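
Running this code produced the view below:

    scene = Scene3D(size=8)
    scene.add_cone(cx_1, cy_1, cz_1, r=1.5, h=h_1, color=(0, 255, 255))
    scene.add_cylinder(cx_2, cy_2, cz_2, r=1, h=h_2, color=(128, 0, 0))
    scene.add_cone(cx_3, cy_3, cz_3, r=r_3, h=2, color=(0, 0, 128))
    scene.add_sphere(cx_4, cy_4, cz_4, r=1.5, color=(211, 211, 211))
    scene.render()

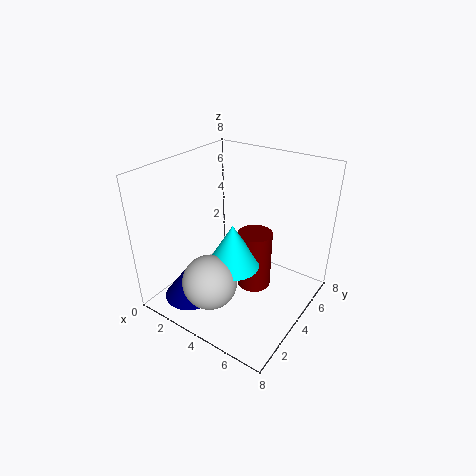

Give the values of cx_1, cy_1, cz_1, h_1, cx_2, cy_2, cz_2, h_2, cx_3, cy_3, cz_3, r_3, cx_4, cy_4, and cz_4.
cx_1 = 4; cy_1 = 3.5; cz_1 = 2.5; h_1 = 2.5; cx_2 = 4.5; cy_2 = 5; cz_2 = 0.5; h_2 = 3.5; cx_3 = 2; cy_3 = 2; cz_3 = 0.5; r_3 = 1.5; cx_4 = 3.5; cy_4 = 2; cz_4 = 2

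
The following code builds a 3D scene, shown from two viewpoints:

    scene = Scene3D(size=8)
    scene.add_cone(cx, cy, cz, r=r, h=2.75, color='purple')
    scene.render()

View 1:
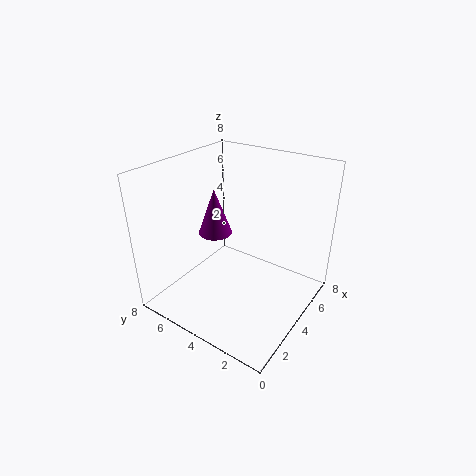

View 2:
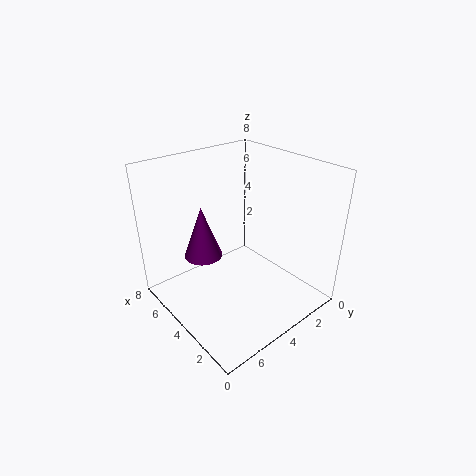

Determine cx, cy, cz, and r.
cx = 4.5, cy = 6, cz = 3.5, r = 1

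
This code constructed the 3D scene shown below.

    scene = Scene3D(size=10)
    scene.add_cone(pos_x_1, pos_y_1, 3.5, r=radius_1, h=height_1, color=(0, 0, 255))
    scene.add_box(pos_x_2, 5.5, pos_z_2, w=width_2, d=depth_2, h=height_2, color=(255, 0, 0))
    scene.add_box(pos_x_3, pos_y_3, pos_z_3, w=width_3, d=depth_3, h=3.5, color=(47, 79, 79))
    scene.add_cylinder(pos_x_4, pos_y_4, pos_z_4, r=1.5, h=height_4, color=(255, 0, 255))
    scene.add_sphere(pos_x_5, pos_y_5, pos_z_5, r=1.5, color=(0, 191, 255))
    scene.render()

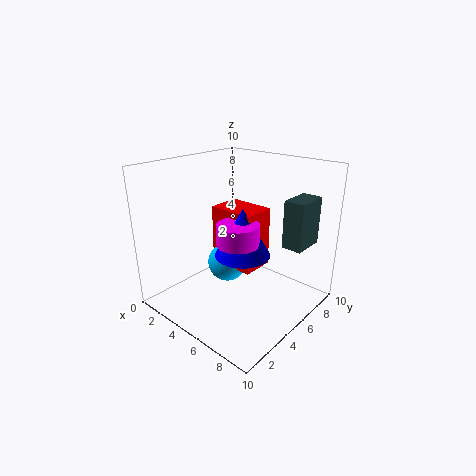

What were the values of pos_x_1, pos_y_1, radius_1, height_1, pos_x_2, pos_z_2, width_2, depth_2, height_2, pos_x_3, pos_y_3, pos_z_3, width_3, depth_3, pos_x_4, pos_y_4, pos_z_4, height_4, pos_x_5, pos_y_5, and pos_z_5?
pos_x_1 = 5
pos_y_1 = 5.5
radius_1 = 2
height_1 = 3.5
pos_x_2 = 2
pos_z_2 = 2
width_2 = 3.5
depth_2 = 2.5
height_2 = 4.5
pos_x_3 = 7
pos_y_3 = 7.5
pos_z_3 = 4
width_3 = 1.5
depth_3 = 2.5
pos_x_4 = 5
pos_y_4 = 5
pos_z_4 = 4.5
height_4 = 1.5
pos_x_5 = 3
pos_y_5 = 6
pos_z_5 = 2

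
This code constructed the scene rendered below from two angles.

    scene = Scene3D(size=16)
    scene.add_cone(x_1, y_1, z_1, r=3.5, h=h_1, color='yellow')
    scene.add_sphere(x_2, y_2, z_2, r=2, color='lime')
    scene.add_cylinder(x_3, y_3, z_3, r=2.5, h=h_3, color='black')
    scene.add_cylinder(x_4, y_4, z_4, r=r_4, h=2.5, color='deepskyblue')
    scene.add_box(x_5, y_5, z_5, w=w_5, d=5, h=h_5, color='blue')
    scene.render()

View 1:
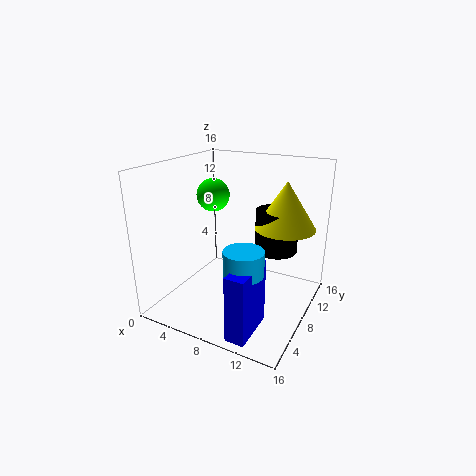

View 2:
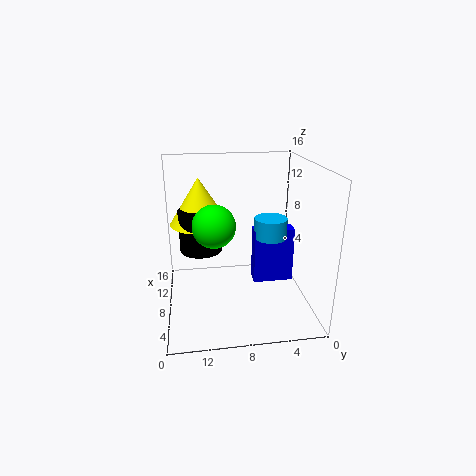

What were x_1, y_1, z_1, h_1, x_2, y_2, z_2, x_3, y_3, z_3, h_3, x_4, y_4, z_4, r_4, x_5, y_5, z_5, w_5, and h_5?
x_1 = 12, y_1 = 12, z_1 = 8.5, h_1 = 5.5, x_2 = 3, y_2 = 11, z_2 = 11.5, x_3 = 11, y_3 = 12, z_3 = 5.5, h_3 = 5, x_4 = 11, y_4 = 3.5, z_4 = 6.5, r_4 = 2, x_5 = 10.5, y_5 = 0.5, z_5 = 0.5, w_5 = 2, h_5 = 7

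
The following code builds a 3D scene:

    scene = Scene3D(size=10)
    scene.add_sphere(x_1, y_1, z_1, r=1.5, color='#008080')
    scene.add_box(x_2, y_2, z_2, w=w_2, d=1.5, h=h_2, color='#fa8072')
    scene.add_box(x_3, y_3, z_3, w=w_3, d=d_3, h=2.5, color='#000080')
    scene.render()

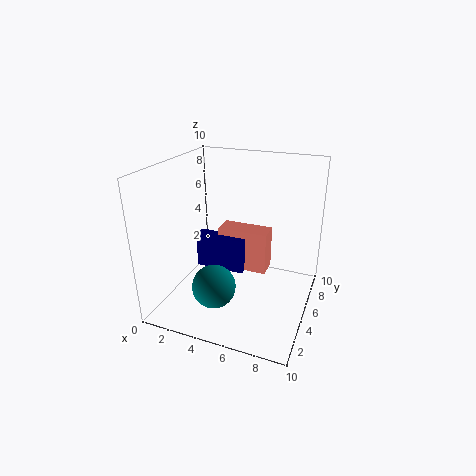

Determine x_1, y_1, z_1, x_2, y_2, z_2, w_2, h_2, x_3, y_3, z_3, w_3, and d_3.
x_1 = 4; y_1 = 3; z_1 = 2; x_2 = 3.5; y_2 = 5; z_2 = 2.5; w_2 = 3.5; h_2 = 3; x_3 = 2; y_3 = 4.5; z_3 = 2.5; w_3 = 3.5; d_3 = 1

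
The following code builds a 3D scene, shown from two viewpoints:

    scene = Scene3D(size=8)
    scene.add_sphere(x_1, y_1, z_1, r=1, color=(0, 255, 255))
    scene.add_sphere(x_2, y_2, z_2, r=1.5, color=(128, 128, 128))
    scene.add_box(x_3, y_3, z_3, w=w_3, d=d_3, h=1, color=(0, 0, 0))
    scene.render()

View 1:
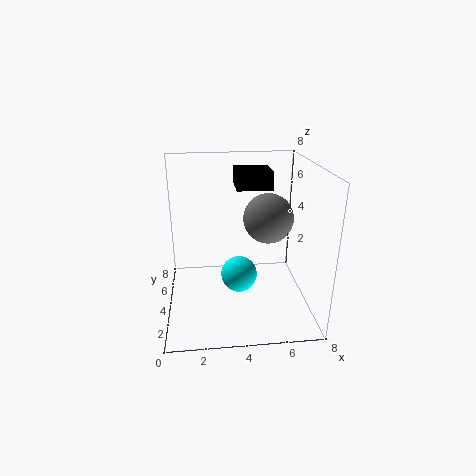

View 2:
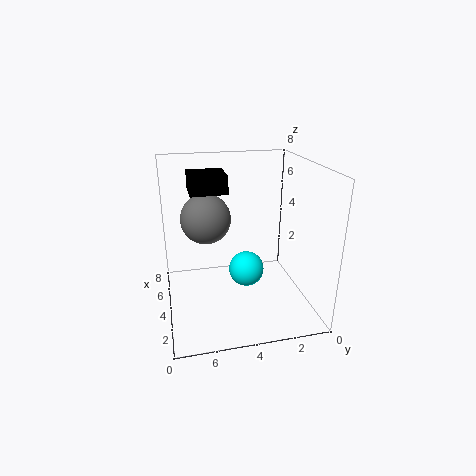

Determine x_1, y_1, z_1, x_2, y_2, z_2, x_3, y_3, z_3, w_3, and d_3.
x_1 = 4, y_1 = 3.5, z_1 = 2, x_2 = 6, y_2 = 5.5, z_2 = 4.5, x_3 = 4, y_3 = 4.5, z_3 = 6.5, w_3 = 2, d_3 = 2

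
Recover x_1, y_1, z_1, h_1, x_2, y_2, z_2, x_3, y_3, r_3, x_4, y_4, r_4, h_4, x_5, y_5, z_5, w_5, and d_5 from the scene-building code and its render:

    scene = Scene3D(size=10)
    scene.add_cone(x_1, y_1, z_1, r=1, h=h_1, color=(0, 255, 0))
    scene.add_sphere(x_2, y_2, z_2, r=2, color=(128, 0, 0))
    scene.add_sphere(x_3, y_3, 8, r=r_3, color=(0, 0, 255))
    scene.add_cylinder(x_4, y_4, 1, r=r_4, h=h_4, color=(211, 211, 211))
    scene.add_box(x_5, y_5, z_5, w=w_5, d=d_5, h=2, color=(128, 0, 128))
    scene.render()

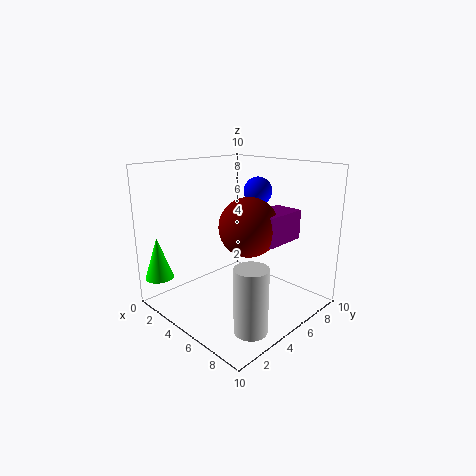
x_1 = 1; y_1 = 1; z_1 = 2; h_1 = 3; x_2 = 6; y_2 = 5; z_2 = 6; x_3 = 5; y_3 = 7; r_3 = 1; x_4 = 9; y_4 = 2; r_4 = 1; h_4 = 4; x_5 = 6; y_5 = 5; z_5 = 5; w_5 = 2; d_5 = 3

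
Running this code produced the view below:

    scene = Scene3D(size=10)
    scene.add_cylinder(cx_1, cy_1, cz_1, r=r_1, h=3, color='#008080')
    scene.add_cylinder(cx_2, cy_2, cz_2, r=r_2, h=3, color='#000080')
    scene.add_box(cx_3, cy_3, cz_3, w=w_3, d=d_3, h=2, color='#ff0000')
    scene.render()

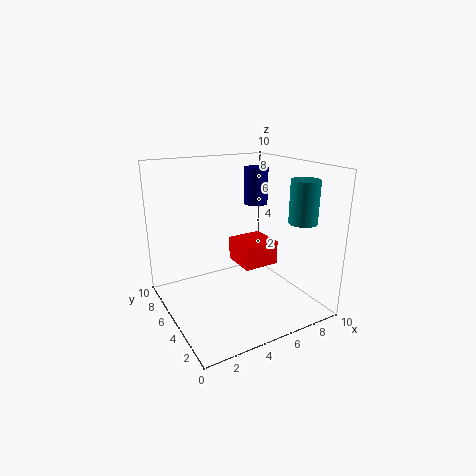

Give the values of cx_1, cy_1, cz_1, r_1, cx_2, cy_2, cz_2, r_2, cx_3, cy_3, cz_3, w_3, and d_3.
cx_1 = 9
cy_1 = 3
cz_1 = 6
r_1 = 1
cx_2 = 9
cy_2 = 9
cz_2 = 6
r_2 = 1
cx_3 = 7
cy_3 = 7
cz_3 = 1
w_3 = 3
d_3 = 3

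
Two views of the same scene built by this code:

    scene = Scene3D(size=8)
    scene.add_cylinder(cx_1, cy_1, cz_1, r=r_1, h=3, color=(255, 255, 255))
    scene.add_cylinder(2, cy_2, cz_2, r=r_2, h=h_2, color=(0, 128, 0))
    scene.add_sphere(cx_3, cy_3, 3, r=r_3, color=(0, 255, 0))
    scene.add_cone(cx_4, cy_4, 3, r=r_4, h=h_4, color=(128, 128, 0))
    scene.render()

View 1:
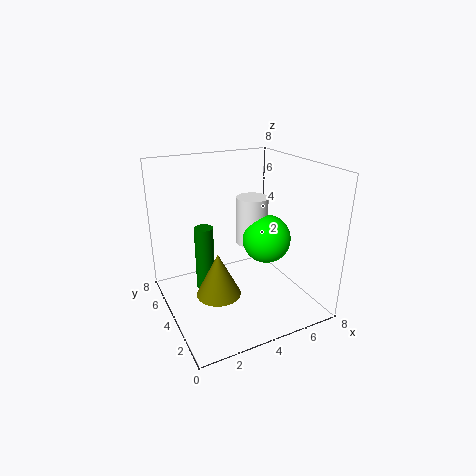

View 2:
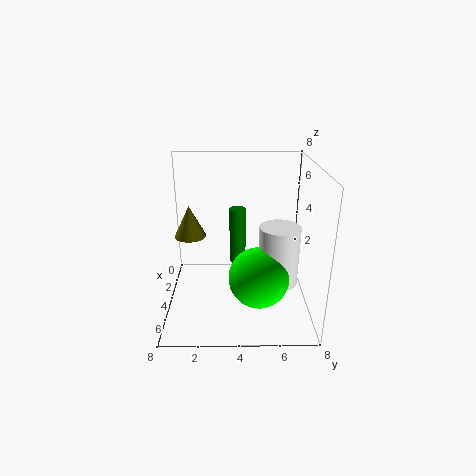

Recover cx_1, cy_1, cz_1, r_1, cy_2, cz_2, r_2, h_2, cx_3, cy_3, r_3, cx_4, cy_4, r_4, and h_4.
cx_1 = 6; cy_1 = 6; cz_1 = 2.5; r_1 = 1; cy_2 = 4; cz_2 = 1.5; r_2 = 0.5; h_2 = 3.5; cx_3 = 6.5; cy_3 = 5; r_3 = 1.5; cx_4 = 1.5; cy_4 = 1; r_4 = 1; h_4 = 2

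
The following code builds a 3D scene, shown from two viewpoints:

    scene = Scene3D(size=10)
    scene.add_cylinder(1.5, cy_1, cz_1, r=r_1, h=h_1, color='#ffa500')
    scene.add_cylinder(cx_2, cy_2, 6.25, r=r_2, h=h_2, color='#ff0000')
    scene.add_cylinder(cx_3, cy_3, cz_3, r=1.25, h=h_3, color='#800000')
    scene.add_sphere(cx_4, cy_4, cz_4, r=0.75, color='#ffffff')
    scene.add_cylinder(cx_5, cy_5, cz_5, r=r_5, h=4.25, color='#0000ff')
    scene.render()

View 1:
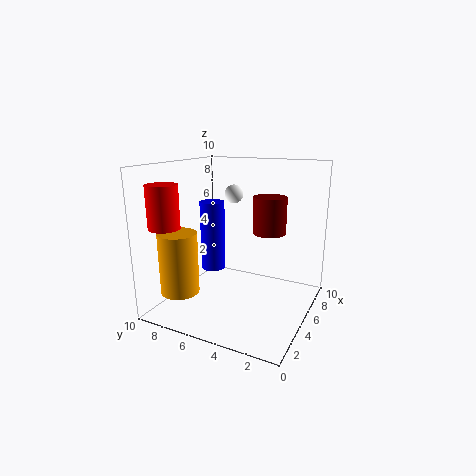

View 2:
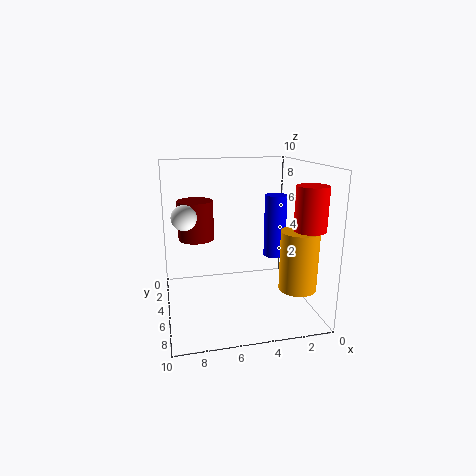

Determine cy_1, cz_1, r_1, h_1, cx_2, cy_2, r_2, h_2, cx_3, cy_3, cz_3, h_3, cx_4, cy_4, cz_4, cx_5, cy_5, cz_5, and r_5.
cy_1 = 7.5; cz_1 = 2; r_1 = 1.25; h_1 = 4; cx_2 = 1.25; cy_2 = 8.25; r_2 = 1; h_2 = 2.75; cx_3 = 7.75; cy_3 = 3.75; cz_3 = 4.75; h_3 = 2.75; cx_4 = 8.75; cy_4 = 7.25; cz_4 = 7.25; cx_5 = 2.5; cy_5 = 5.5; cz_5 = 3.75; r_5 = 0.75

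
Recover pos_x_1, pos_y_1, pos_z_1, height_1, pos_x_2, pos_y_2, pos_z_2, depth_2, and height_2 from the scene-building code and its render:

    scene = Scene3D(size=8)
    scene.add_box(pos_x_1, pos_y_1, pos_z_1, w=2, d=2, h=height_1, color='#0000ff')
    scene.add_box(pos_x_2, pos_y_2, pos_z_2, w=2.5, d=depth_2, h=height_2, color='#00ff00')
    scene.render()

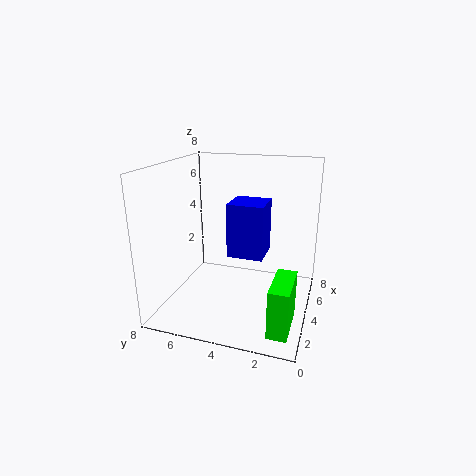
pos_x_1 = 3.5
pos_y_1 = 2.5
pos_z_1 = 3
height_1 = 3
pos_x_2 = 0.5
pos_y_2 = 0.5
pos_z_2 = 0.5
depth_2 = 1
height_2 = 2.5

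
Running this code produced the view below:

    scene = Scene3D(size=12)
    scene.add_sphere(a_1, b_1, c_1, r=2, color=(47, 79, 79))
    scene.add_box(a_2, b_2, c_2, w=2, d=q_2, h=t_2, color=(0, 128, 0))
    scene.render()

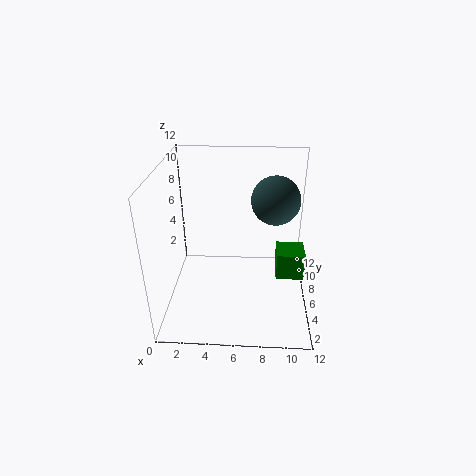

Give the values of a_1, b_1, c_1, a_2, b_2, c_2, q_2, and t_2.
a_1 = 9
b_1 = 7
c_1 = 9
a_2 = 9
b_2 = 2
c_2 = 5
q_2 = 2
t_2 = 2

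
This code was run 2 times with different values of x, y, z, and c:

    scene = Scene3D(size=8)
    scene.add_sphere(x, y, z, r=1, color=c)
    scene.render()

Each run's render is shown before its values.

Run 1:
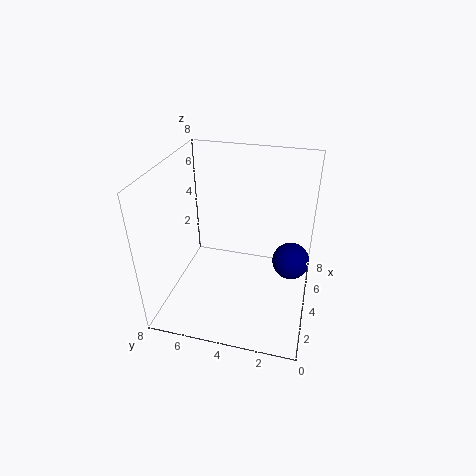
x = 4
y = 1
z = 3
c = 'navy'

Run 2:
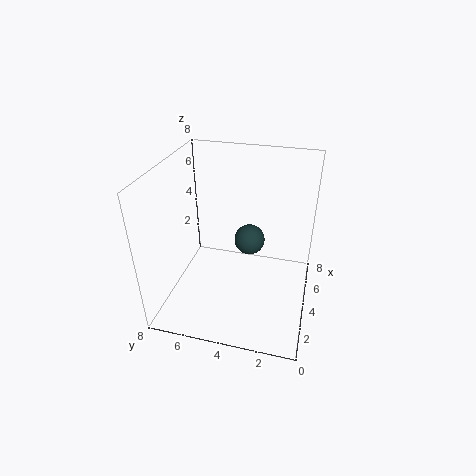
x = 7
y = 4
z = 2
c = 'darkslategray'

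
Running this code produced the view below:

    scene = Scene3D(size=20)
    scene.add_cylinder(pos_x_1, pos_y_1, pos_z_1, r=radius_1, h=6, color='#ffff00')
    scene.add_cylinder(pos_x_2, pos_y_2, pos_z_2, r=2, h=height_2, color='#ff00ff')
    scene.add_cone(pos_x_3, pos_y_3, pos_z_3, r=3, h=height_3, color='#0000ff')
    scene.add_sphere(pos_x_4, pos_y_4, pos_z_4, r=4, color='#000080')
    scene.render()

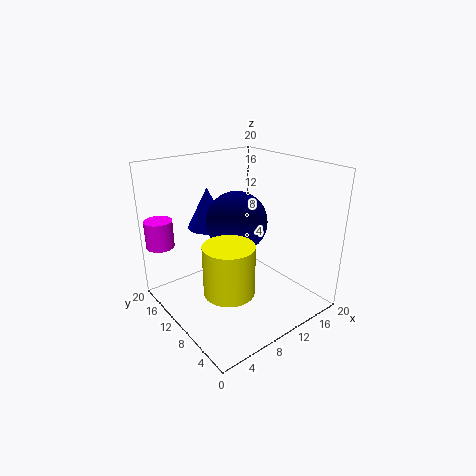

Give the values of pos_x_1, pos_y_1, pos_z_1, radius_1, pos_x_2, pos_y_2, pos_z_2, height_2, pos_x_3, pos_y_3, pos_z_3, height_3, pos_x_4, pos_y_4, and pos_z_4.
pos_x_1 = 4; pos_y_1 = 4; pos_z_1 = 7; radius_1 = 3; pos_x_2 = 2; pos_y_2 = 18; pos_z_2 = 8; height_2 = 4; pos_x_3 = 9; pos_y_3 = 16; pos_z_3 = 10; height_3 = 6; pos_x_4 = 9; pos_y_4 = 9; pos_z_4 = 13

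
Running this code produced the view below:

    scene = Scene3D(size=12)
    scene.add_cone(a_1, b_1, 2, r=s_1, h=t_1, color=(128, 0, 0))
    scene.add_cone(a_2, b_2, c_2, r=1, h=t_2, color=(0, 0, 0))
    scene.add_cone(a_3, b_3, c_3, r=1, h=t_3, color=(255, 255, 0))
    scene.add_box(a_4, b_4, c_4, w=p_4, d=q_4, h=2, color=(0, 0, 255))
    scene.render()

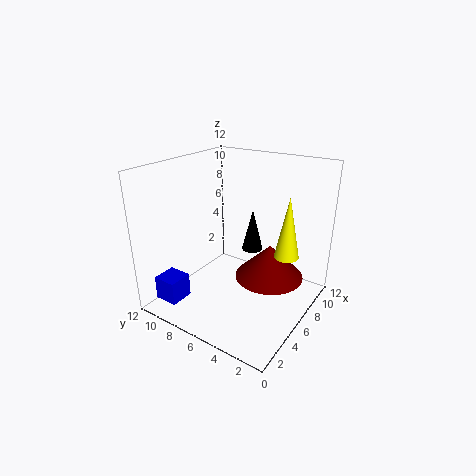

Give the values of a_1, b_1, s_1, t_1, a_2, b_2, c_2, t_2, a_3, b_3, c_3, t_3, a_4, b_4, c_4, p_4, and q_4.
a_1 = 8
b_1 = 4
s_1 = 3
t_1 = 3
a_2 = 10
b_2 = 7
c_2 = 3
t_2 = 4
a_3 = 7
b_3 = 2
c_3 = 5
t_3 = 5
a_4 = 1
b_4 = 9
c_4 = 1
p_4 = 2
q_4 = 2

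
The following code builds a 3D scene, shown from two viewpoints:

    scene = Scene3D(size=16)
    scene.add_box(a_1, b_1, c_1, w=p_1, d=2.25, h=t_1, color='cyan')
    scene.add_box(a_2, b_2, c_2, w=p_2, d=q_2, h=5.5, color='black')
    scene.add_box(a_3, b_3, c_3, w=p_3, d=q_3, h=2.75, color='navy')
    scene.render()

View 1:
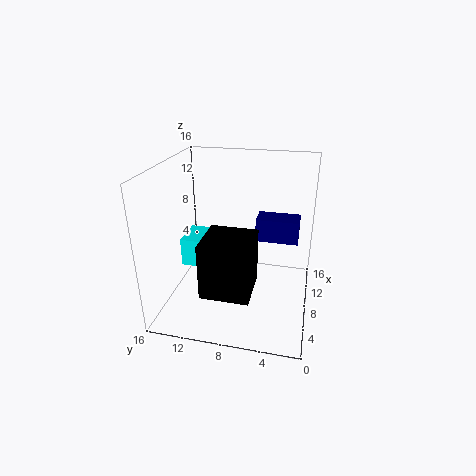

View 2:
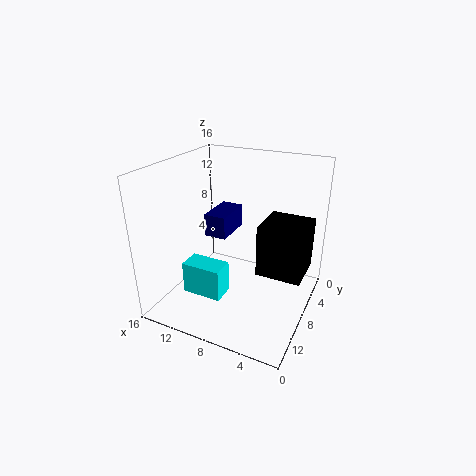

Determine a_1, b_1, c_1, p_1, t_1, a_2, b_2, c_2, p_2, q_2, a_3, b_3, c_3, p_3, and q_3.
a_1 = 7
b_1 = 12.25
c_1 = 4.25
p_1 = 4
t_1 = 3.25
a_2 = 0.25
b_2 = 5.25
c_2 = 5.25
p_2 = 4.75
q_2 = 4.75
a_3 = 10.5
b_3 = 1.5
c_3 = 6.5
p_3 = 2.75
q_3 = 5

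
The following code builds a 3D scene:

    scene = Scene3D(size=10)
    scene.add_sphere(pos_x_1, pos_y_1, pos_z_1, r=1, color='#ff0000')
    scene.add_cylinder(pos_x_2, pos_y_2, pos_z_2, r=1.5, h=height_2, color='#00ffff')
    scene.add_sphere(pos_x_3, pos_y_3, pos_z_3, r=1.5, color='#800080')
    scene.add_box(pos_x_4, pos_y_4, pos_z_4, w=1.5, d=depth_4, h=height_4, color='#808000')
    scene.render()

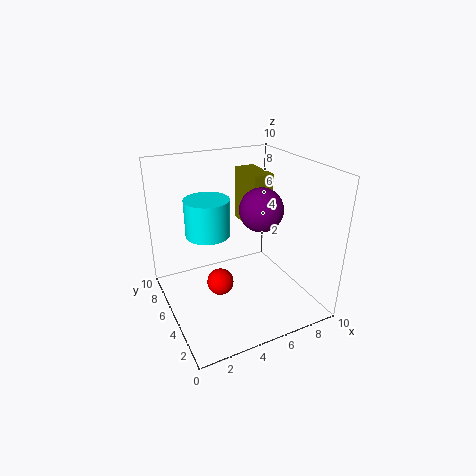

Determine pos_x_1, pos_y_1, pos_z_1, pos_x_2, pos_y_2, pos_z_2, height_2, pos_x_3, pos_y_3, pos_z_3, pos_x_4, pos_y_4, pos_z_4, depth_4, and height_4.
pos_x_1 = 4
pos_y_1 = 6
pos_z_1 = 1
pos_x_2 = 3
pos_y_2 = 5.5
pos_z_2 = 5.5
height_2 = 2.5
pos_x_3 = 6.5
pos_y_3 = 4.5
pos_z_3 = 7
pos_x_4 = 6.5
pos_y_4 = 5.5
pos_z_4 = 5
depth_4 = 3
height_4 = 4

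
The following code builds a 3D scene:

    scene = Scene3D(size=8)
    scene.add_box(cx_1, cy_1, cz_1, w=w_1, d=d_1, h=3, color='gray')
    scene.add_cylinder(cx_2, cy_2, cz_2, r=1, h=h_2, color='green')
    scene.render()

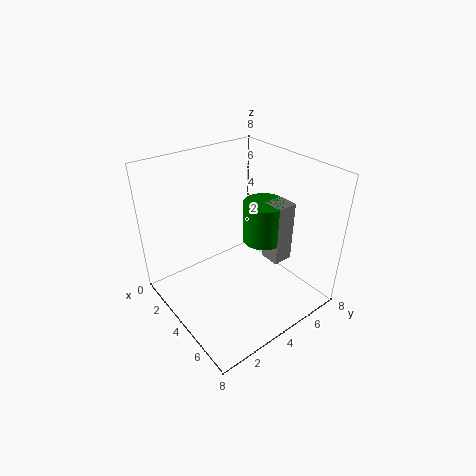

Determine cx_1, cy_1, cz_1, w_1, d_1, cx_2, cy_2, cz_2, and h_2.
cx_1 = 6; cy_1 = 4; cz_1 = 4; w_1 = 1; d_1 = 1; cx_2 = 6; cy_2 = 4; cz_2 = 5; h_2 = 2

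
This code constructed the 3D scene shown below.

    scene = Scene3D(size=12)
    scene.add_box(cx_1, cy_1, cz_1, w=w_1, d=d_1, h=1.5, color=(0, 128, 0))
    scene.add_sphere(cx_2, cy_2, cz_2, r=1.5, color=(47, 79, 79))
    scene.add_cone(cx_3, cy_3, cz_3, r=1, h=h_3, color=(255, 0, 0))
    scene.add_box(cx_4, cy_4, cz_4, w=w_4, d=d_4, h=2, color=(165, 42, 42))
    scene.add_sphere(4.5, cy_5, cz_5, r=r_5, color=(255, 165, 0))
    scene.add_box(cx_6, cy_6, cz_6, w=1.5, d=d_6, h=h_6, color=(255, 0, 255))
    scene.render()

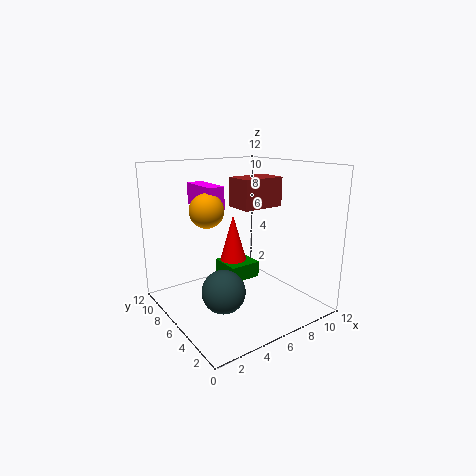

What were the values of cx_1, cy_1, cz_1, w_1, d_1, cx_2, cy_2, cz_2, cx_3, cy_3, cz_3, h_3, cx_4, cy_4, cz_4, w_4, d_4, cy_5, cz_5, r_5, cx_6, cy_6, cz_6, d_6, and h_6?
cx_1 = 6.5; cy_1 = 7.5; cz_1 = 1; w_1 = 3; d_1 = 3; cx_2 = 2; cy_2 = 2; cz_2 = 4; cx_3 = 4.5; cy_3 = 4.5; cz_3 = 5; h_3 = 3.5; cx_4 = 3.5; cy_4 = 1.5; cz_4 = 9.5; w_4 = 3; d_4 = 2; cy_5 = 8.5; cz_5 = 8; r_5 = 1.5; cx_6 = 4.5; cy_6 = 8; cz_6 = 8; d_6 = 4; h_6 = 2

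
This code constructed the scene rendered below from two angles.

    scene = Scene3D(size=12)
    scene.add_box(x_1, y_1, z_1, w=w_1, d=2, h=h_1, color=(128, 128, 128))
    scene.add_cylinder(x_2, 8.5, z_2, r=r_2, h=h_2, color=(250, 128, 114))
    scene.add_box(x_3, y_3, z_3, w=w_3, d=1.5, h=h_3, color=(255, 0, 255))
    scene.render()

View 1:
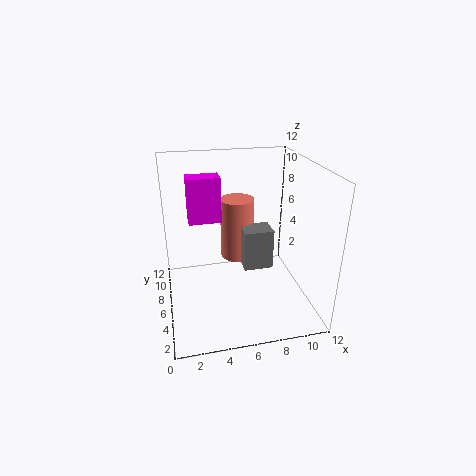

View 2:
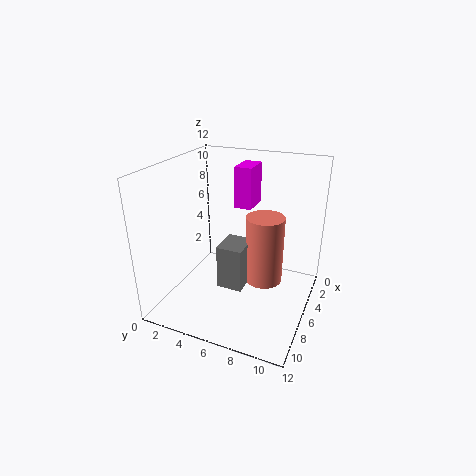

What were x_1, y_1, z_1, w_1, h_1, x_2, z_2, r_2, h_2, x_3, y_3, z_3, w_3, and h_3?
x_1 = 6.5; y_1 = 5.5; z_1 = 3; w_1 = 2.5; h_1 = 3.5; x_2 = 6.5; z_2 = 3; r_2 = 1.5; h_2 = 5.5; x_3 = 2; y_3 = 5; z_3 = 8; w_3 = 2.5; h_3 = 3.5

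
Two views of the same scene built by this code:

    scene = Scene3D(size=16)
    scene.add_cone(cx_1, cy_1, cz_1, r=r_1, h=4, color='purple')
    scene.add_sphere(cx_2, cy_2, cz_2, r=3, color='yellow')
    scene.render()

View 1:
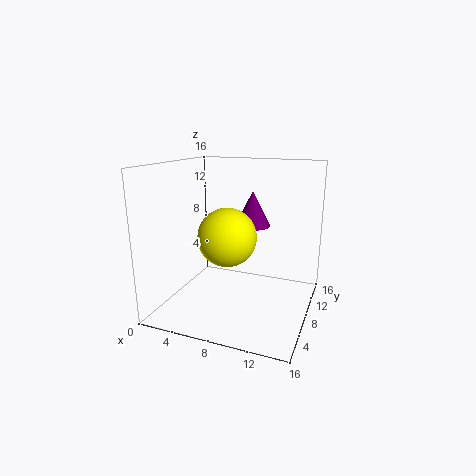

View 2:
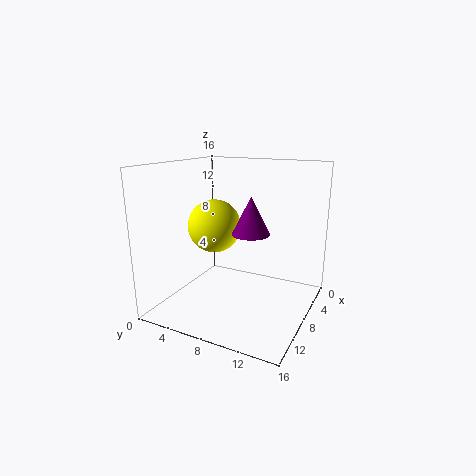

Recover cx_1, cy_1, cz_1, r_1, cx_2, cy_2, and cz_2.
cx_1 = 9
cy_1 = 10
cz_1 = 9
r_1 = 2
cx_2 = 8
cy_2 = 5
cz_2 = 9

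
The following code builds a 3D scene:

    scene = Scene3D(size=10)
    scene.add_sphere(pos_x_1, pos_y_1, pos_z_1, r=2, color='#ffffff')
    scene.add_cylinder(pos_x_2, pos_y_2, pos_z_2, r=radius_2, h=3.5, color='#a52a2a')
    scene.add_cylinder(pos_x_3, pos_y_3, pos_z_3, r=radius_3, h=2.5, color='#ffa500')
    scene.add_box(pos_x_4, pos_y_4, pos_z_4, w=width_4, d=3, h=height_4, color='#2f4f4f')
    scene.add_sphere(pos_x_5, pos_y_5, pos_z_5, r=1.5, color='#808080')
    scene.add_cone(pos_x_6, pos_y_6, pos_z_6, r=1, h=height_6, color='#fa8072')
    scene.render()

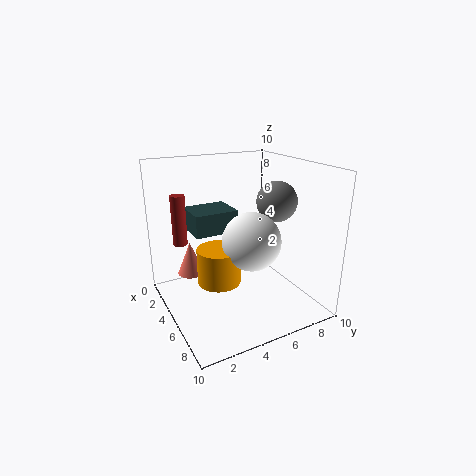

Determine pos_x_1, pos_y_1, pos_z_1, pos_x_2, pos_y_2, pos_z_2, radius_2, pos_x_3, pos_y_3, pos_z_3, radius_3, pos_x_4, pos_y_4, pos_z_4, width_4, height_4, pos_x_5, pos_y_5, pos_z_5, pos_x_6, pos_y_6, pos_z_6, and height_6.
pos_x_1 = 6
pos_y_1 = 5.5
pos_z_1 = 5
pos_x_2 = 3
pos_y_2 = 1.5
pos_z_2 = 4.5
radius_2 = 0.5
pos_x_3 = 5
pos_y_3 = 3.5
pos_z_3 = 2
radius_3 = 1.5
pos_x_4 = 2.5
pos_y_4 = 2
pos_z_4 = 5.5
width_4 = 2.5
height_4 = 1.5
pos_x_5 = 4.5
pos_y_5 = 8.5
pos_z_5 = 7
pos_x_6 = 2
pos_y_6 = 2.5
pos_z_6 = 1.5
height_6 = 2.5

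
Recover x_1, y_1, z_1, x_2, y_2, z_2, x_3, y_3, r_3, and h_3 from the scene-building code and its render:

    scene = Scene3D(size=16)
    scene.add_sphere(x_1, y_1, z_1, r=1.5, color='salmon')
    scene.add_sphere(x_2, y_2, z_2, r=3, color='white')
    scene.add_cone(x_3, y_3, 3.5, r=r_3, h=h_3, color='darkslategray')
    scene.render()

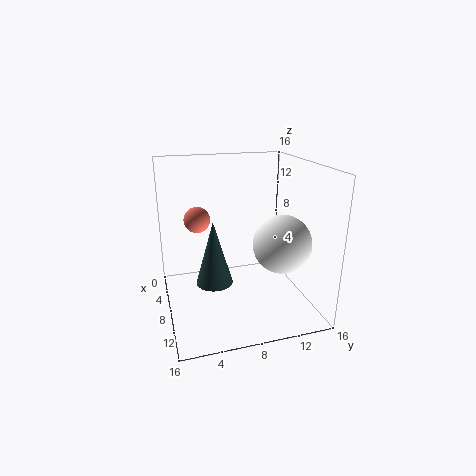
x_1 = 5
y_1 = 4
z_1 = 9.5
x_2 = 12
y_2 = 11.5
z_2 = 8.5
x_3 = 9
y_3 = 5
r_3 = 2
h_3 = 7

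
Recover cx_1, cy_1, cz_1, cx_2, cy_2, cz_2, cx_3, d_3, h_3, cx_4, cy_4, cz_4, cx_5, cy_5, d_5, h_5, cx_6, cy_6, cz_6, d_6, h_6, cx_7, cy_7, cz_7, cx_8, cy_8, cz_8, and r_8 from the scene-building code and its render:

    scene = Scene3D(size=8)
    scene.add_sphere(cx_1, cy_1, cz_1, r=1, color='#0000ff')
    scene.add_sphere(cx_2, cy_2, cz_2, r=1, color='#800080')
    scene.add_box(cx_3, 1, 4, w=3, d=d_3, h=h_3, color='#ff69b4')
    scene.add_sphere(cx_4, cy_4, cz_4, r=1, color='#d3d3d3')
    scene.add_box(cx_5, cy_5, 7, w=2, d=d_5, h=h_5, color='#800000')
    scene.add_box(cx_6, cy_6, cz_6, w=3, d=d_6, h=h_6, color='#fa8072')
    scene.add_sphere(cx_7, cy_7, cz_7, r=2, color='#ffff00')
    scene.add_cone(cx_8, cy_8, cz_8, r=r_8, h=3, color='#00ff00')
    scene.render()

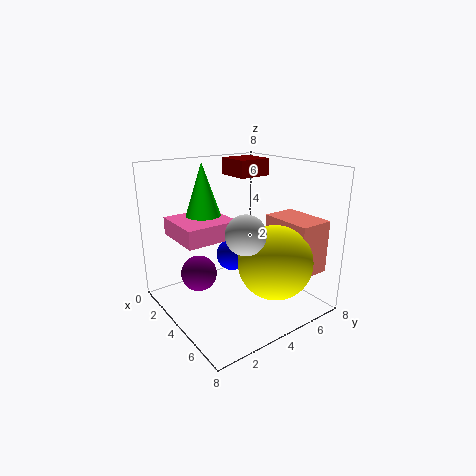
cx_1 = 2, cy_1 = 5, cz_1 = 2, cx_2 = 3, cy_2 = 2, cz_2 = 2, cx_3 = 1, d_3 = 3, h_3 = 1, cx_4 = 6, cy_4 = 3, cz_4 = 5, cx_5 = 1, cy_5 = 5, d_5 = 2, h_5 = 1, cx_6 = 4, cy_6 = 6, cz_6 = 2, d_6 = 2, h_6 = 3, cx_7 = 6, cy_7 = 5, cz_7 = 3, cx_8 = 2, cy_8 = 3, cz_8 = 5, r_8 = 1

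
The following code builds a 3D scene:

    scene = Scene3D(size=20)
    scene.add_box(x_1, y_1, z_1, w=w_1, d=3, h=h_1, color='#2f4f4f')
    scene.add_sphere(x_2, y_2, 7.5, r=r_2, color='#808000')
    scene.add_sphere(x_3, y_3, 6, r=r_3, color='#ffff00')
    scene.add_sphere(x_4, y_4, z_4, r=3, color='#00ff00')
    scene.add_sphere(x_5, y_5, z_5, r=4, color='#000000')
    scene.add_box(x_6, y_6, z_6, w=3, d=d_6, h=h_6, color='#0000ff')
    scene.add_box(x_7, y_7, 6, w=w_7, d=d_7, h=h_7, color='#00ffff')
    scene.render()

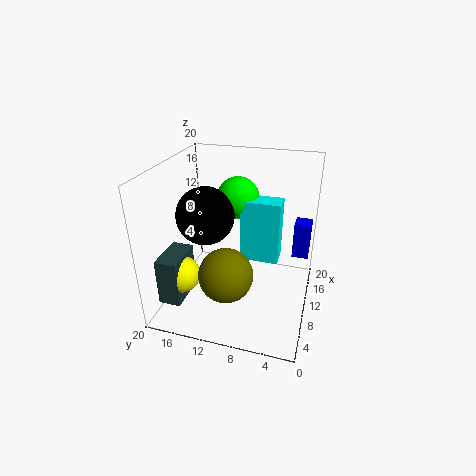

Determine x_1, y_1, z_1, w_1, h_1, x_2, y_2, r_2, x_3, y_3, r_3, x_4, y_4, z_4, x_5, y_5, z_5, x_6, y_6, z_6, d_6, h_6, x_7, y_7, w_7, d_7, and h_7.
x_1 = 2.5; y_1 = 16; z_1 = 2.5; w_1 = 5.5; h_1 = 6.5; x_2 = 4.5; y_2 = 10; r_2 = 3.5; x_3 = 5; y_3 = 16.5; r_3 = 2.5; x_4 = 13.5; y_4 = 11; z_4 = 14.5; x_5 = 9.5; y_5 = 14.5; z_5 = 13; x_6 = 16; y_6 = 0.5; z_6 = 4.5; d_6 = 2.5; h_6 = 5.5; x_7 = 11; y_7 = 4.5; w_7 = 3; d_7 = 5.5; h_7 = 9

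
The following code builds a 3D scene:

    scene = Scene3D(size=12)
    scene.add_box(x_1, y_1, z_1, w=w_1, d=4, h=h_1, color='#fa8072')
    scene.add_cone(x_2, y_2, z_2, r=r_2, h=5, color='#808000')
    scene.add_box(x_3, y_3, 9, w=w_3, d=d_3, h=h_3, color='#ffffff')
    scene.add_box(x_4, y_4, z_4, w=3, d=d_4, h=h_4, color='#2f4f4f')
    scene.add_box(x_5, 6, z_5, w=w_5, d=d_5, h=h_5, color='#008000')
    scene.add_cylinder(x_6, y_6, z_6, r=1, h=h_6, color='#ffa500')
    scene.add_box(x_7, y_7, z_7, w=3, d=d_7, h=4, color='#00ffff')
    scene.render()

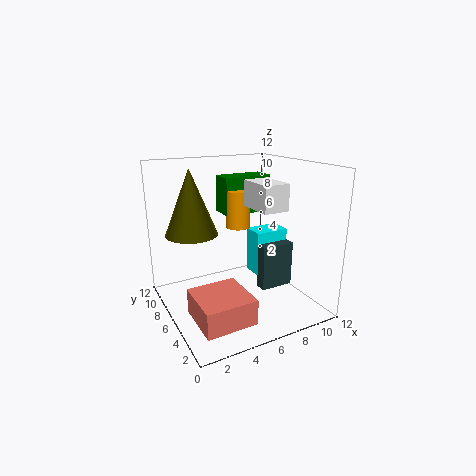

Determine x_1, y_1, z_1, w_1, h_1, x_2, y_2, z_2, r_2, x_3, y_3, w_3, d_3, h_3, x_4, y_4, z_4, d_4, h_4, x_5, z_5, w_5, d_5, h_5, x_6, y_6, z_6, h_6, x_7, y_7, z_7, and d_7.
x_1 = 1, y_1 = 1, z_1 = 1, w_1 = 4, h_1 = 2, x_2 = 2, y_2 = 6, z_2 = 7, r_2 = 2, x_3 = 6, y_3 = 2, w_3 = 2, d_3 = 3, h_3 = 2, x_4 = 8, y_4 = 5, z_4 = 1, d_4 = 1, h_4 = 4, x_5 = 5, z_5 = 8, w_5 = 4, d_5 = 2, h_5 = 3, x_6 = 6, y_6 = 6, z_6 = 7, h_6 = 3, x_7 = 8, y_7 = 6, z_7 = 2, d_7 = 2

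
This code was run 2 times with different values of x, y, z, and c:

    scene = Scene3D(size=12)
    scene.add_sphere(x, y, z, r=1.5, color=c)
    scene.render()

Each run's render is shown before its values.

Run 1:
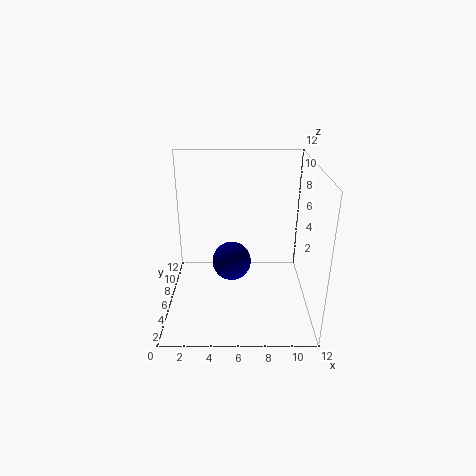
x = 5.5
y = 4
z = 5
c = 'navy'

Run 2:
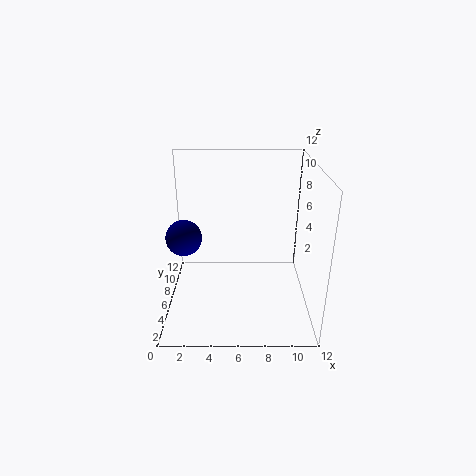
x = 1.5
y = 6
z = 6
c = 'navy'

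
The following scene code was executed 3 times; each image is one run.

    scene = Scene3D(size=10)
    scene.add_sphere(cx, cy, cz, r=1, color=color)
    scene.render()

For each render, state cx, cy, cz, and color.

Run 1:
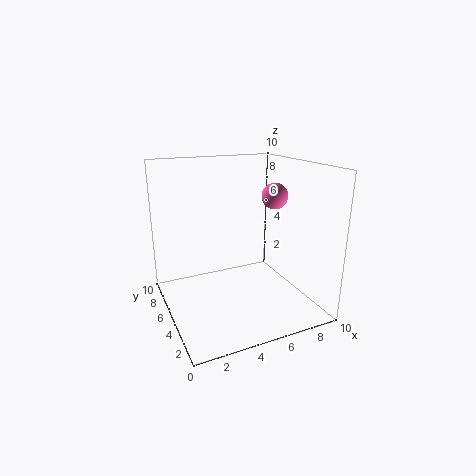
cx = 8.75
cy = 6.5
cz = 7.25
color = 'hotpink'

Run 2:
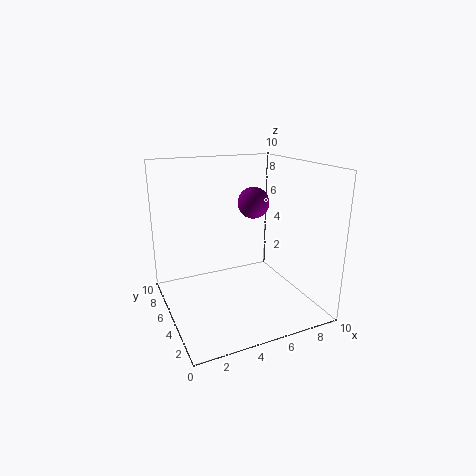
cx = 5.5
cy = 3.75
cz = 7.75
color = 'purple'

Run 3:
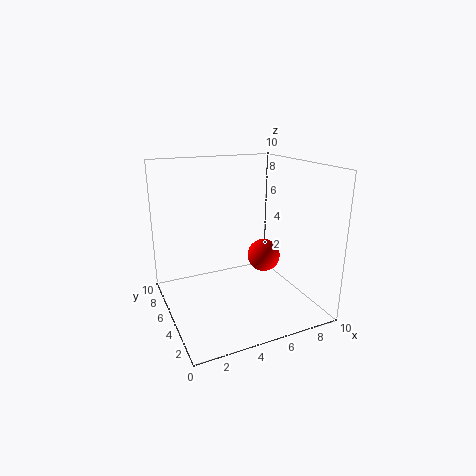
cx = 5.5
cy = 2.25
cz = 4.75
color = 'red'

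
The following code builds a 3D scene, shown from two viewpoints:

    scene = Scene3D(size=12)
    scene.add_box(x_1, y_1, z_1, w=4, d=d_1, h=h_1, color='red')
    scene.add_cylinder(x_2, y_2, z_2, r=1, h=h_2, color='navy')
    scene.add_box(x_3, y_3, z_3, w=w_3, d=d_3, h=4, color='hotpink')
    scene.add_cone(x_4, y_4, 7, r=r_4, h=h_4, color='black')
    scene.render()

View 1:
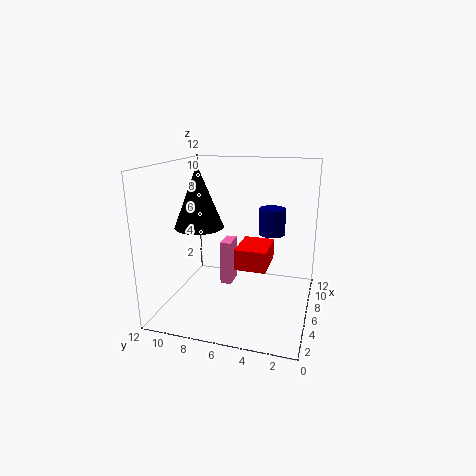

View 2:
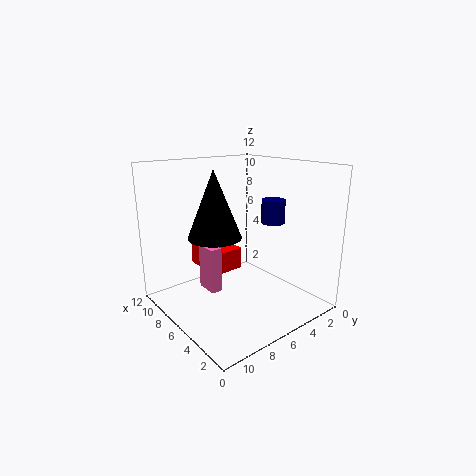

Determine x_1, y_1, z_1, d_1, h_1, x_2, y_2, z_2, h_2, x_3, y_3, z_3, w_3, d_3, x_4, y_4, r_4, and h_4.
x_1 = 8
y_1 = 4
z_1 = 2
d_1 = 3
h_1 = 2
x_2 = 5
y_2 = 3
z_2 = 7
h_2 = 2
x_3 = 7
y_3 = 7
z_3 = 1
w_3 = 2
d_3 = 1
x_4 = 5
y_4 = 9
r_4 = 2
h_4 = 5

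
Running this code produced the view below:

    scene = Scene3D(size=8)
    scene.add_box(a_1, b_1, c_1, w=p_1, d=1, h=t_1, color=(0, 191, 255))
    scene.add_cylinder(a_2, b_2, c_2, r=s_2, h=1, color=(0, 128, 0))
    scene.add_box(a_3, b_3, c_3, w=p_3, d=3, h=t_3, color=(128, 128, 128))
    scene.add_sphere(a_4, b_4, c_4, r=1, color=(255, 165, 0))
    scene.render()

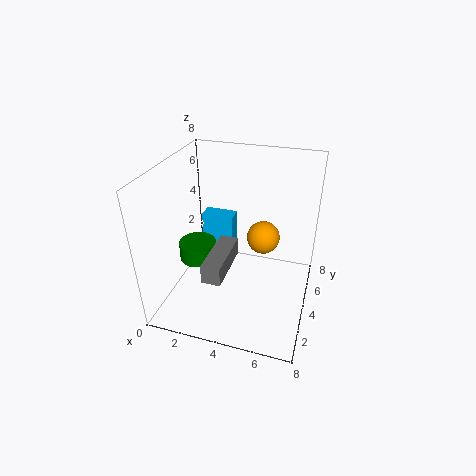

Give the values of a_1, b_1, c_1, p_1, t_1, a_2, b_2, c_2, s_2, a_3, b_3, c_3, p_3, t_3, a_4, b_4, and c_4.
a_1 = 1, b_1 = 6, c_1 = 1, p_1 = 2, t_1 = 3, a_2 = 2, b_2 = 3, c_2 = 3, s_2 = 1, a_3 = 3, b_3 = 1, c_3 = 3, p_3 = 1, t_3 = 1, a_4 = 5, b_4 = 6, c_4 = 3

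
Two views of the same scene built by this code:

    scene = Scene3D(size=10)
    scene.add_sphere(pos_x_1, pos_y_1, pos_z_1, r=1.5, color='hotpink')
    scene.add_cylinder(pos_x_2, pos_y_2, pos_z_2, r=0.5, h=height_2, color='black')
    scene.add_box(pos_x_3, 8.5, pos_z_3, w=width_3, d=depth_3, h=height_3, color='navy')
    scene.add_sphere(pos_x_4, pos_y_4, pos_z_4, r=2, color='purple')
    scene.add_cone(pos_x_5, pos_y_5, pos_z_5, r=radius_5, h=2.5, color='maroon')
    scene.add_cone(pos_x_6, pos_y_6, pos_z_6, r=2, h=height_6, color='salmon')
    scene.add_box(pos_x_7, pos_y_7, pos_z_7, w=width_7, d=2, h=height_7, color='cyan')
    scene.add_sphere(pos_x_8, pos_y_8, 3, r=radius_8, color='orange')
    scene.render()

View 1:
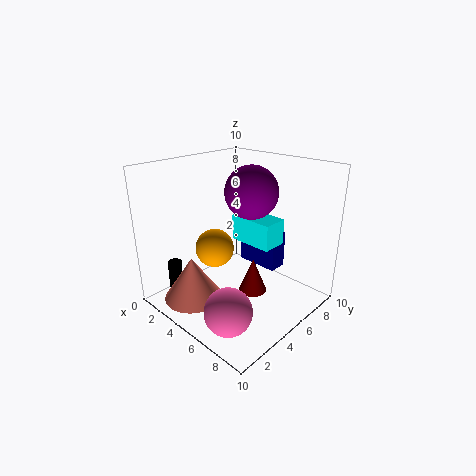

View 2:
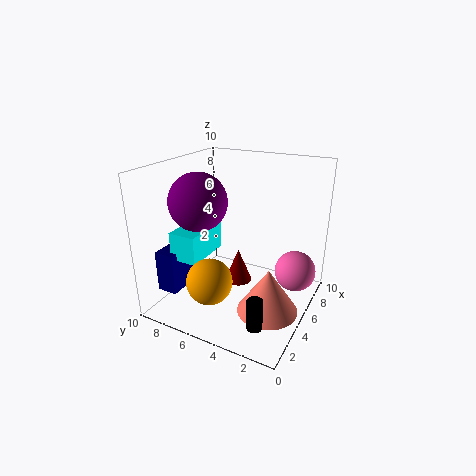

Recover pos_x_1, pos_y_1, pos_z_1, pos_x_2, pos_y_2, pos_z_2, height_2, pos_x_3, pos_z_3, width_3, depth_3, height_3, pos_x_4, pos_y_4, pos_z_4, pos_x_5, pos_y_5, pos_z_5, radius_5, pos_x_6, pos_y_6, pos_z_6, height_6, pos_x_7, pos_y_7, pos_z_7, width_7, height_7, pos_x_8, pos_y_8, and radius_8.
pos_x_1 = 7.5
pos_y_1 = 1.5
pos_z_1 = 2
pos_x_2 = 1.5
pos_y_2 = 2
pos_z_2 = 1
height_2 = 2
pos_x_3 = 2
pos_z_3 = 1
width_3 = 3.5
depth_3 = 1.5
height_3 = 3
pos_x_4 = 4
pos_y_4 = 7.5
pos_z_4 = 7.5
pos_x_5 = 6
pos_y_5 = 5.5
pos_z_5 = 1
radius_5 = 1
pos_x_6 = 3.5
pos_y_6 = 2
pos_z_6 = 1
height_6 = 3
pos_x_7 = 2.5
pos_y_7 = 7
pos_z_7 = 3.5
width_7 = 3.5
height_7 = 2
pos_x_8 = 2
pos_y_8 = 5.5
radius_8 = 1.5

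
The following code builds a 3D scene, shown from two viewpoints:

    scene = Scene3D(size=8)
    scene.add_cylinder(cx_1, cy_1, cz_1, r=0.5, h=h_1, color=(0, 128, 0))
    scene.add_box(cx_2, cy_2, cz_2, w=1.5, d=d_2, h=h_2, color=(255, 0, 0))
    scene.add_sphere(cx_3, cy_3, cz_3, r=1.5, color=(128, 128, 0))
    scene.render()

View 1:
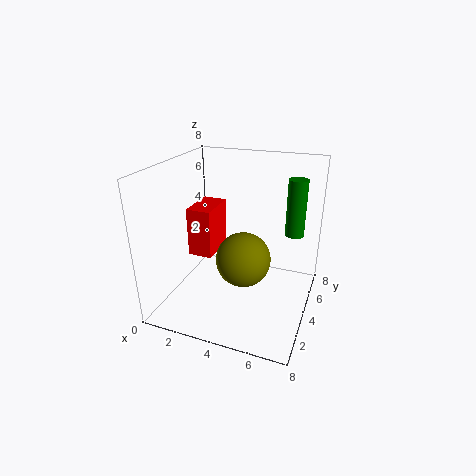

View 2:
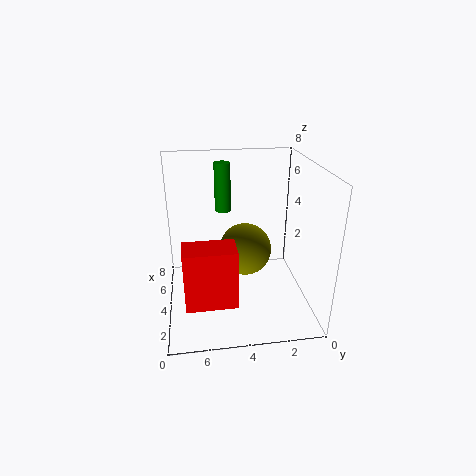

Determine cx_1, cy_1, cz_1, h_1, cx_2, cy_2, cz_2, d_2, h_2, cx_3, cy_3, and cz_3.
cx_1 = 7; cy_1 = 4.5; cz_1 = 4.5; h_1 = 3; cx_2 = 0.5; cy_2 = 4.5; cz_2 = 2; d_2 = 2.5; h_2 = 3; cx_3 = 4.5; cy_3 = 3.5; cz_3 = 3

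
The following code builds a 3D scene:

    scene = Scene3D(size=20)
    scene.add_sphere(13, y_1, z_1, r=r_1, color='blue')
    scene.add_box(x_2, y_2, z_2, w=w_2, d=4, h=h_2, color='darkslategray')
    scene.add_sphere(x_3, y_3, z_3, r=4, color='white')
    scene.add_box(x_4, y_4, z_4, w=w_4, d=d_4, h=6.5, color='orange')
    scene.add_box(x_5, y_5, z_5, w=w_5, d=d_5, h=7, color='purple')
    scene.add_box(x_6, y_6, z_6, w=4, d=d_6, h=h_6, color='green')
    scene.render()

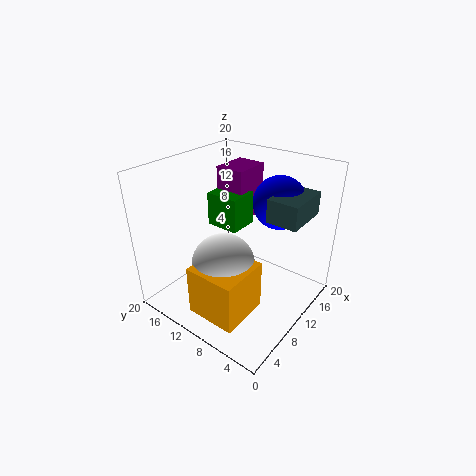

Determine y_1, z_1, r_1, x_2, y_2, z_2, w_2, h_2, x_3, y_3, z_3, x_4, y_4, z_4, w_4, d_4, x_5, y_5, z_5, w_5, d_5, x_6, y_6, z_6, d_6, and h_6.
y_1 = 5.5
z_1 = 15.5
r_1 = 3.5
x_2 = 9
y_2 = 1
z_2 = 14.5
w_2 = 6
h_2 = 3
x_3 = 5
y_3 = 8.5
z_3 = 9
x_4 = 0.5
y_4 = 4
z_4 = 3.5
w_4 = 6.5
d_4 = 6.5
x_5 = 10
y_5 = 9.5
z_5 = 12.5
w_5 = 5
d_5 = 4
x_6 = 8
y_6 = 9
z_6 = 12
d_6 = 4.5
h_6 = 4.5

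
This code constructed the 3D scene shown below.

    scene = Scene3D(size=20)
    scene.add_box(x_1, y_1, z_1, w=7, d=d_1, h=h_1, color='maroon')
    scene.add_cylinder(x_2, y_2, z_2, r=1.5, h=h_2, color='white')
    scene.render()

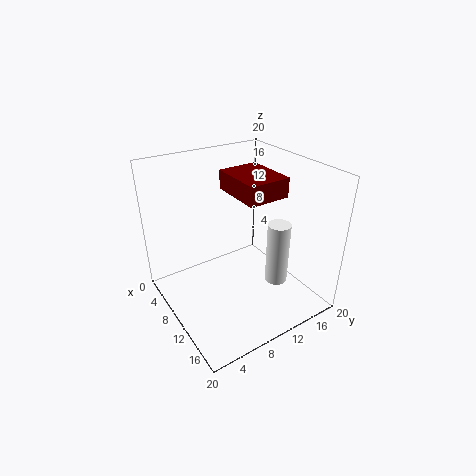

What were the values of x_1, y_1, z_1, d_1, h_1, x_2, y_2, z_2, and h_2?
x_1 = 8; y_1 = 8.5; z_1 = 17; d_1 = 5.5; h_1 = 2.5; x_2 = 15; y_2 = 13; z_2 = 5; h_2 = 8.5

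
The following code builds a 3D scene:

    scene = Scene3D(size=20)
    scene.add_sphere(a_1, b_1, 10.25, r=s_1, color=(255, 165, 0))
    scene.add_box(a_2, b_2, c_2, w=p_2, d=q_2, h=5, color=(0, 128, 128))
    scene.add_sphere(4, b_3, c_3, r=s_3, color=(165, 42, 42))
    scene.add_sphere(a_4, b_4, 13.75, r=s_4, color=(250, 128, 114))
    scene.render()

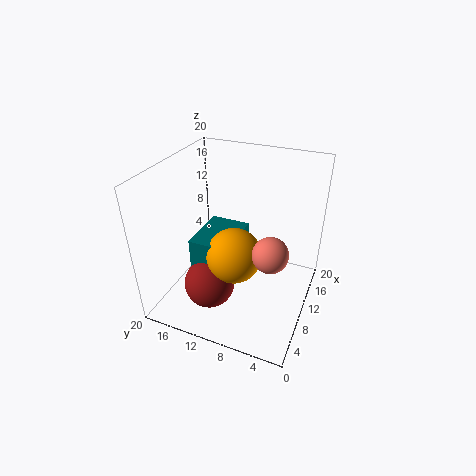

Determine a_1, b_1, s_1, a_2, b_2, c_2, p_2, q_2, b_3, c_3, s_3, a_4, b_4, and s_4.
a_1 = 5.75; b_1 = 8.75; s_1 = 3.5; a_2 = 3.75; b_2 = 8.75; c_2 = 7.25; p_2 = 7; q_2 = 5.25; b_3 = 11.5; c_3 = 6.25; s_3 = 3.25; a_4 = 3; b_4 = 3.25; s_4 = 2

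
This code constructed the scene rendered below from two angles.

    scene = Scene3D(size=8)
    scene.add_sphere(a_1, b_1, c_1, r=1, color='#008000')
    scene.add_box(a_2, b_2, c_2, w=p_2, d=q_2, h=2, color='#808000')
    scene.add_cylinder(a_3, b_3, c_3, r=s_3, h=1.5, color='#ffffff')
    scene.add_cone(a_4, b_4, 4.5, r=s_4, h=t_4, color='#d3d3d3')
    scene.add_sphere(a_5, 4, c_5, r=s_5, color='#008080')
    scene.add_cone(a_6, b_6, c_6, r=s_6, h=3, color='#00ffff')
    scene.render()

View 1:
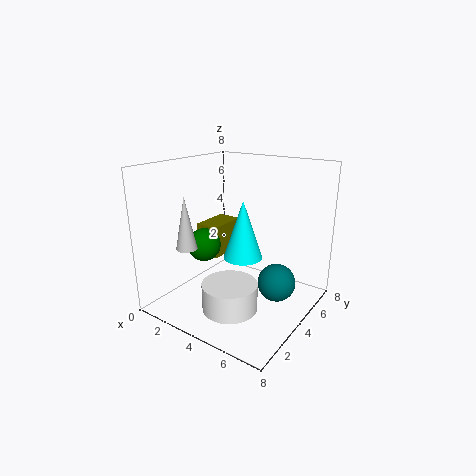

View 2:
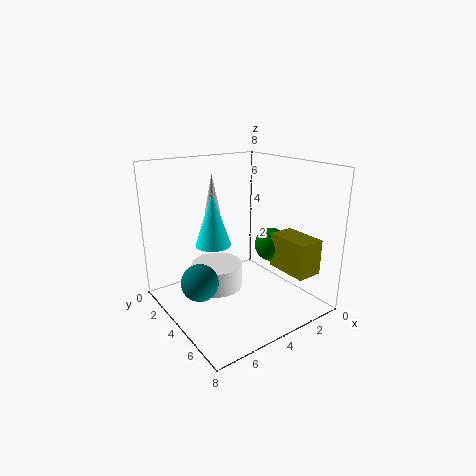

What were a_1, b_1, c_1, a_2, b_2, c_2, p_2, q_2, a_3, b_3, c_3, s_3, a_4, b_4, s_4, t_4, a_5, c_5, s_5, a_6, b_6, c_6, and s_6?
a_1 = 1.5
b_1 = 4
c_1 = 3
a_2 = 0.5
b_2 = 4.5
c_2 = 2
p_2 = 1.5
q_2 = 2.5
a_3 = 4.5
b_3 = 2.5
c_3 = 0.5
s_3 = 1.5
a_4 = 3.5
b_4 = 0.5
s_4 = 0.5
t_4 = 2.5
a_5 = 6.5
c_5 = 2
s_5 = 1
a_6 = 5
b_6 = 3
c_6 = 3.5
s_6 = 1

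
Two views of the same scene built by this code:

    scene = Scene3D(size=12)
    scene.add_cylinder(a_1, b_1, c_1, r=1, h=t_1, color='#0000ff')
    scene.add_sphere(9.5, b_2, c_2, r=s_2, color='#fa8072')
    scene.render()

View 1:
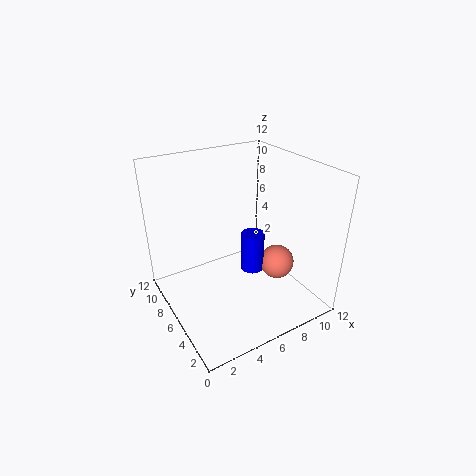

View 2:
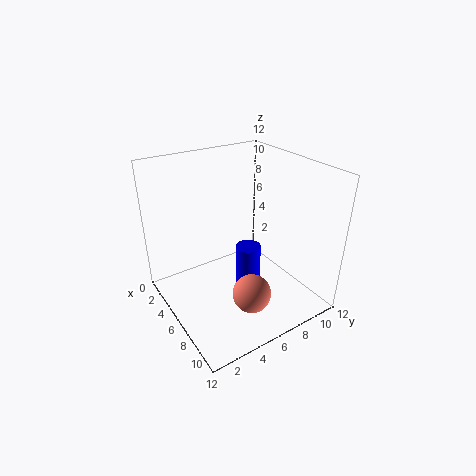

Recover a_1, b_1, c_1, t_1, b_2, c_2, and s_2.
a_1 = 7.5
b_1 = 6
c_1 = 2.5
t_1 = 3.5
b_2 = 5
c_2 = 3
s_2 = 1.5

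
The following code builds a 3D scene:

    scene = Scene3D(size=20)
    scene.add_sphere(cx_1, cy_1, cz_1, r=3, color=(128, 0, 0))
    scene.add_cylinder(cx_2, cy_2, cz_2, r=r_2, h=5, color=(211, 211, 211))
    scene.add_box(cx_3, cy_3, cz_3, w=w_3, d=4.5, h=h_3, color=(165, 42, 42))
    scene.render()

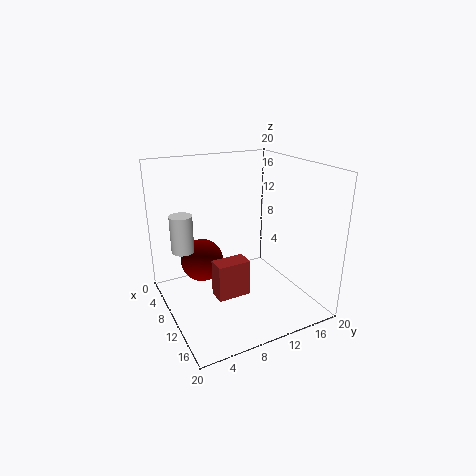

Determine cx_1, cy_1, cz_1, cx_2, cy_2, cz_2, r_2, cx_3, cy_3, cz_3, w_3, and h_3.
cx_1 = 7.5
cy_1 = 5.5
cz_1 = 6.5
cx_2 = 8.5
cy_2 = 2.5
cz_2 = 9
r_2 = 1.5
cx_3 = 11
cy_3 = 5.5
cz_3 = 3
w_3 = 2.5
h_3 = 5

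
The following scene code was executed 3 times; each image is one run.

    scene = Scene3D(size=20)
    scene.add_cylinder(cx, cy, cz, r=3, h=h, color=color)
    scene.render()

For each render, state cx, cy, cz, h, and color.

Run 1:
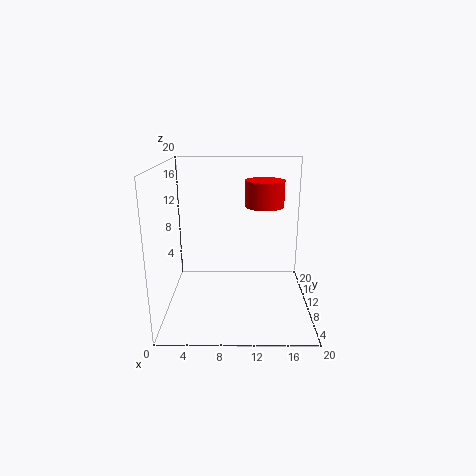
cx = 14, cy = 16, cz = 13, h = 4, color = 'red'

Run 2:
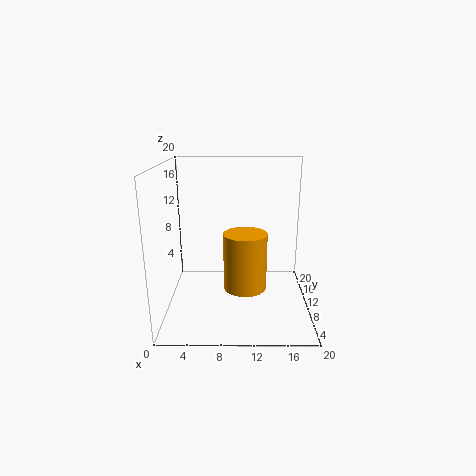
cx = 11, cy = 9, cz = 3, h = 8, color = 'orange'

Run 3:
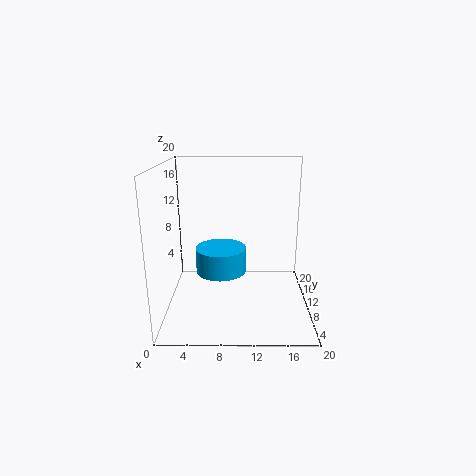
cx = 8, cy = 4, cz = 8, h = 3, color = 'deepskyblue'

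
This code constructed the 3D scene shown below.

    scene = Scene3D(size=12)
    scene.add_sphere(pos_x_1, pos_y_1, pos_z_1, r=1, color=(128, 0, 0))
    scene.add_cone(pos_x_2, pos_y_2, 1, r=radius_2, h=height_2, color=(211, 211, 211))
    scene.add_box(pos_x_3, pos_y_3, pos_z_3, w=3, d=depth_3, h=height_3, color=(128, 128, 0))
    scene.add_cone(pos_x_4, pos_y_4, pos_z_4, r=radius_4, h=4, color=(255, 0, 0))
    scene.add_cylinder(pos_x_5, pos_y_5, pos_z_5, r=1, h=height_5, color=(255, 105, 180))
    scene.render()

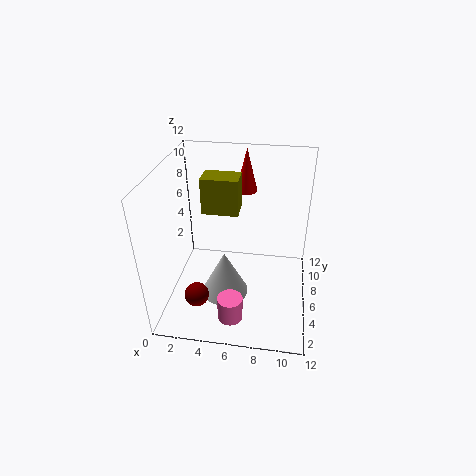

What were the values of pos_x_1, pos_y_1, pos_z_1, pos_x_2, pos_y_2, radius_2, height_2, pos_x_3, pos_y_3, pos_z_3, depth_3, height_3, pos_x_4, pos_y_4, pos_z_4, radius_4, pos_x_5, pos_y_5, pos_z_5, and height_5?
pos_x_1 = 3
pos_y_1 = 3
pos_z_1 = 2
pos_x_2 = 5
pos_y_2 = 5
radius_2 = 2
height_2 = 4
pos_x_3 = 3
pos_y_3 = 6
pos_z_3 = 8
depth_3 = 2
height_3 = 3
pos_x_4 = 6
pos_y_4 = 11
pos_z_4 = 8
radius_4 = 1
pos_x_5 = 6
pos_y_5 = 2
pos_z_5 = 1
height_5 = 2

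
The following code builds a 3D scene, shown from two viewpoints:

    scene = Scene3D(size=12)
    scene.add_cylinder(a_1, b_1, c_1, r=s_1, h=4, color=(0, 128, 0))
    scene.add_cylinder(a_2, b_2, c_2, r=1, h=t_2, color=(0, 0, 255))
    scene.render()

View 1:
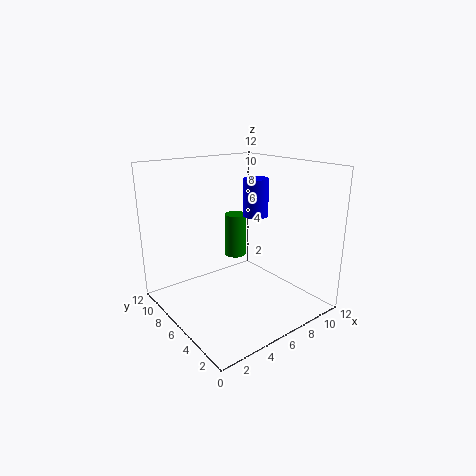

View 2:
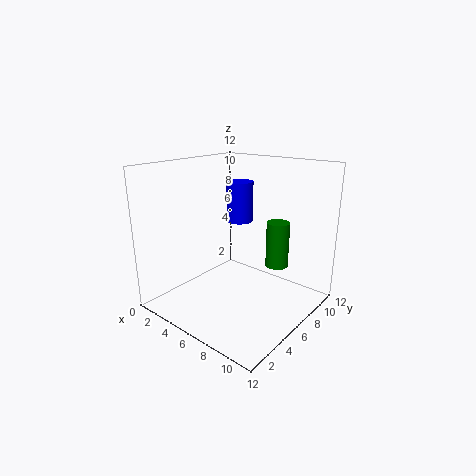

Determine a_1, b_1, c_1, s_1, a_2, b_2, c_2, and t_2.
a_1 = 8; b_1 = 9; c_1 = 3; s_1 = 1; a_2 = 7; b_2 = 5; c_2 = 8; t_2 = 3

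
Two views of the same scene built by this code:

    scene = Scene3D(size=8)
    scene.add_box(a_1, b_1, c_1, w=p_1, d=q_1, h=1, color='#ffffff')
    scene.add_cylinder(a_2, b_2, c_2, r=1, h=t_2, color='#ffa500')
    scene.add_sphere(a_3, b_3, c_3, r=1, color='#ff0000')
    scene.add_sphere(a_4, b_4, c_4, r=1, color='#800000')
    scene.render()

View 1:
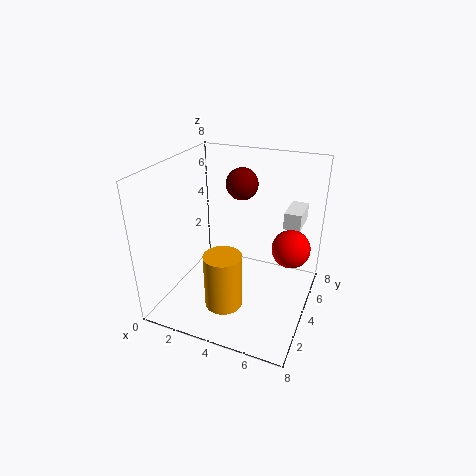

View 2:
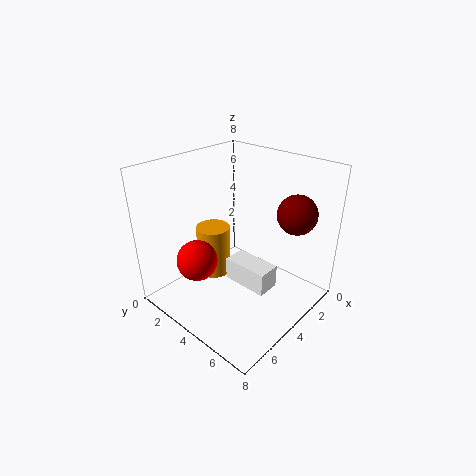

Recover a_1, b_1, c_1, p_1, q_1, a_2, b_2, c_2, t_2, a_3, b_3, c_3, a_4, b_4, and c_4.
a_1 = 6, b_1 = 6, c_1 = 4, p_1 = 1, q_1 = 2, a_2 = 4, b_2 = 2, c_2 = 1, t_2 = 3, a_3 = 7, b_3 = 4, c_3 = 4, a_4 = 3, b_4 = 7, c_4 = 6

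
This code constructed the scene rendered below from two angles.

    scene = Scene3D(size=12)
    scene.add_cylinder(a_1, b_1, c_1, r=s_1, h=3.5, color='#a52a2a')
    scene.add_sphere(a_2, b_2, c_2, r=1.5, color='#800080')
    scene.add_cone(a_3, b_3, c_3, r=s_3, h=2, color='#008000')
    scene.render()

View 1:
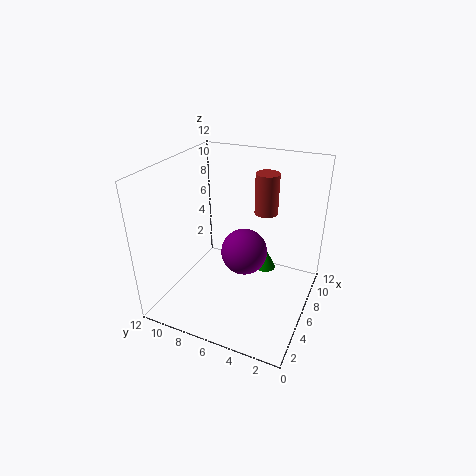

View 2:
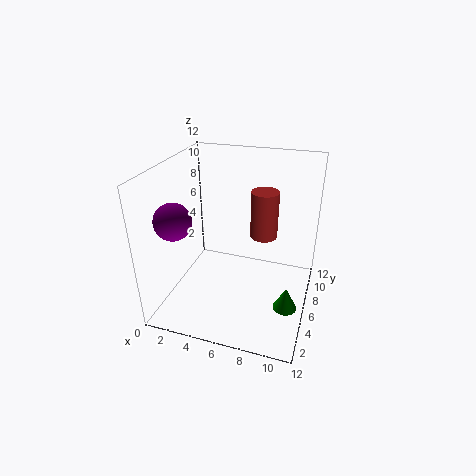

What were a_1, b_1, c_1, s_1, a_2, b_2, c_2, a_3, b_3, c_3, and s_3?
a_1 = 8.5; b_1 = 4.5; c_1 = 7.5; s_1 = 1; a_2 = 1.5; b_2 = 3.5; c_2 = 8; a_3 = 10.5; b_3 = 5; c_3 = 0.5; s_3 = 1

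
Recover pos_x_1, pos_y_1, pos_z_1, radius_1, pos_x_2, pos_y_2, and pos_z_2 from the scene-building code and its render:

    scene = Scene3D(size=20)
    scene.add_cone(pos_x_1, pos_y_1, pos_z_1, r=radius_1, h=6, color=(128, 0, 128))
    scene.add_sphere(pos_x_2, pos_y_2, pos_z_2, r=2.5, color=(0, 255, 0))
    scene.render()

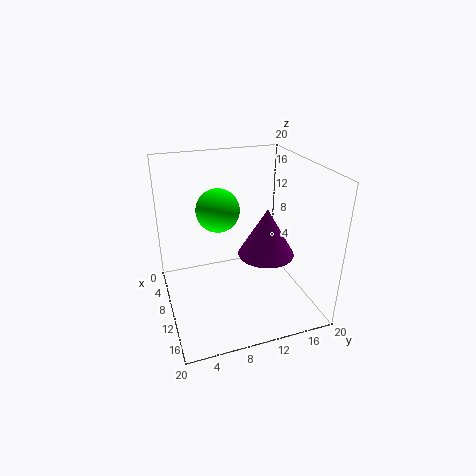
pos_x_1 = 15; pos_y_1 = 12; pos_z_1 = 10; radius_1 = 3.5; pos_x_2 = 14.5; pos_y_2 = 6; pos_z_2 = 16.5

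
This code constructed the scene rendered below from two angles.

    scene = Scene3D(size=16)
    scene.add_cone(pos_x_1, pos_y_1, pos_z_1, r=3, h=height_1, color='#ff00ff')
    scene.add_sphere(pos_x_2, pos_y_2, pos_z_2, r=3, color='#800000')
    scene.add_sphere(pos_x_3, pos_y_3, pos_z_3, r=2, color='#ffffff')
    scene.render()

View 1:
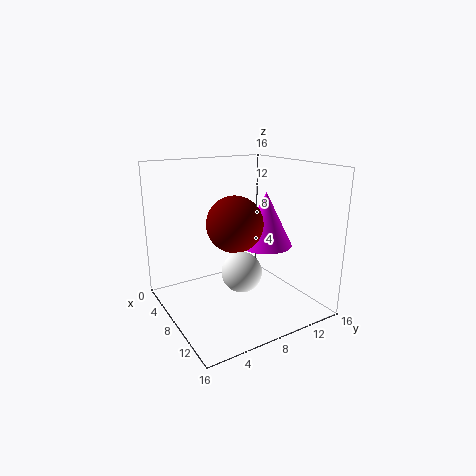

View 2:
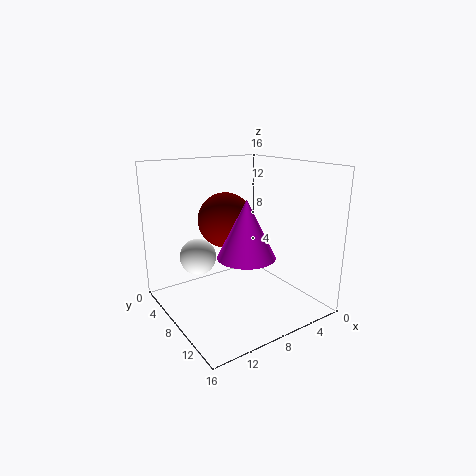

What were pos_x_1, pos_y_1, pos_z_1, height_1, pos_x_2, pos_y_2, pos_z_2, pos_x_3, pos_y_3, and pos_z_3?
pos_x_1 = 9
pos_y_1 = 11
pos_z_1 = 7
height_1 = 6
pos_x_2 = 9
pos_y_2 = 7
pos_z_2 = 10
pos_x_3 = 12
pos_y_3 = 6
pos_z_3 = 6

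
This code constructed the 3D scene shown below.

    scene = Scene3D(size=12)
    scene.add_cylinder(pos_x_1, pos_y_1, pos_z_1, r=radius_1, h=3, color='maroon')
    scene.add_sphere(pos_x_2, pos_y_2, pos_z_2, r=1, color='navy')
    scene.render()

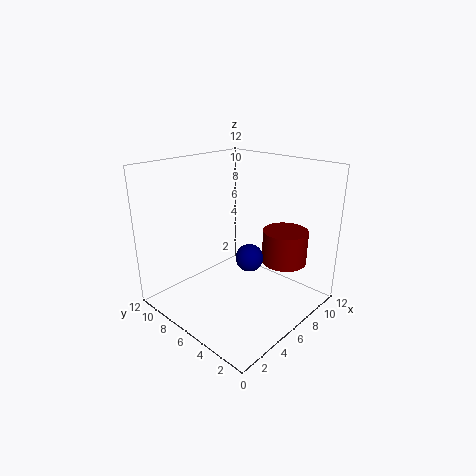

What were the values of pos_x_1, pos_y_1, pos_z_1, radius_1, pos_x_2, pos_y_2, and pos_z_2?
pos_x_1 = 10; pos_y_1 = 4; pos_z_1 = 3; radius_1 = 2; pos_x_2 = 4; pos_y_2 = 3; pos_z_2 = 6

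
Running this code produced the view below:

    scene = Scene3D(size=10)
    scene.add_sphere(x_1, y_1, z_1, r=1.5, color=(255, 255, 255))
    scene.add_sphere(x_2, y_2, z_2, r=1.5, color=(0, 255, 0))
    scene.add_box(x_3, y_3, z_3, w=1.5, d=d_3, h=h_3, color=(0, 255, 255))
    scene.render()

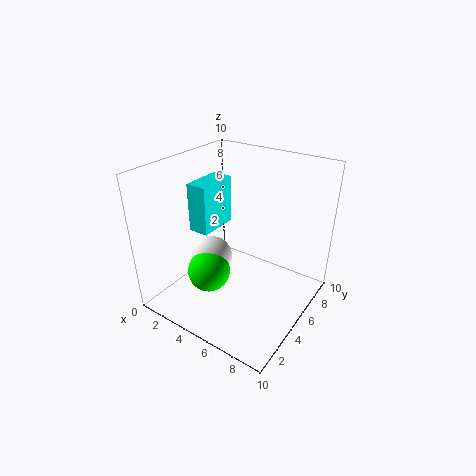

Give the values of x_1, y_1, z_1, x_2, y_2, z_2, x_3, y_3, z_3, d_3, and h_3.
x_1 = 3; y_1 = 4.5; z_1 = 3; x_2 = 3.5; y_2 = 3.5; z_2 = 2.5; x_3 = 1.5; y_3 = 4; z_3 = 5; d_3 = 3; h_3 = 3.5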